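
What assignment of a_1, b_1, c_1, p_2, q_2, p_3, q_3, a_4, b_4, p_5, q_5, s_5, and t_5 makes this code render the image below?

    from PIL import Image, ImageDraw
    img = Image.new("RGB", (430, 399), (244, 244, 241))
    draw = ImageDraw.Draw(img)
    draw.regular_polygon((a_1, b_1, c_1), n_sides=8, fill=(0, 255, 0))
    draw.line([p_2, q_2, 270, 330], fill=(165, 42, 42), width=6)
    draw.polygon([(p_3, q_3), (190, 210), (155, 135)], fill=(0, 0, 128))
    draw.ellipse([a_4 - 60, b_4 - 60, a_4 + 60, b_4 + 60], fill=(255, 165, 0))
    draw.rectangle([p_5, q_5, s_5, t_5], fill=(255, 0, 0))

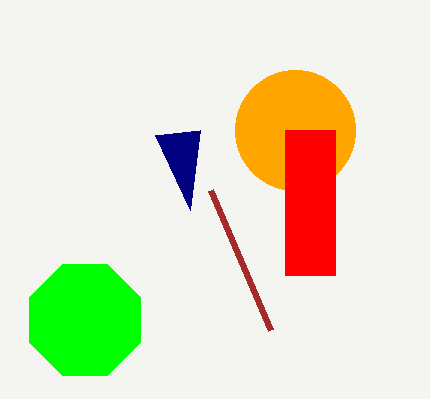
a_1 = 85, b_1 = 320, c_1 = 60, p_2 = 210, q_2 = 190, p_3 = 200, q_3 = 130, a_4 = 295, b_4 = 130, p_5 = 285, q_5 = 130, s_5 = 335, t_5 = 275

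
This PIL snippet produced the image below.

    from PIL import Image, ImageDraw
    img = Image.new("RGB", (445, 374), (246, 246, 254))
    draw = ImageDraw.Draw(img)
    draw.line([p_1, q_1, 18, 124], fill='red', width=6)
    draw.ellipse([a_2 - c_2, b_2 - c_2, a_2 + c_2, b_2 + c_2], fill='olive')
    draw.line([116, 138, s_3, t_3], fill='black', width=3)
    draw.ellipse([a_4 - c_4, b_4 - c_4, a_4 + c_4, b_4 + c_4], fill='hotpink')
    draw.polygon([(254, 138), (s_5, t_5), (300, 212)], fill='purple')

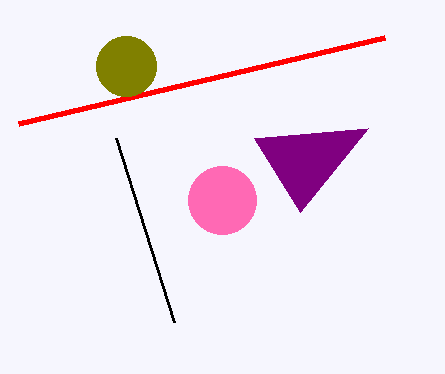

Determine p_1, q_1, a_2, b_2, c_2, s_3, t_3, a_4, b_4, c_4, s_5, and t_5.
p_1 = 384, q_1 = 38, a_2 = 126, b_2 = 66, c_2 = 30, s_3 = 174, t_3 = 322, a_4 = 222, b_4 = 200, c_4 = 34, s_5 = 368, t_5 = 128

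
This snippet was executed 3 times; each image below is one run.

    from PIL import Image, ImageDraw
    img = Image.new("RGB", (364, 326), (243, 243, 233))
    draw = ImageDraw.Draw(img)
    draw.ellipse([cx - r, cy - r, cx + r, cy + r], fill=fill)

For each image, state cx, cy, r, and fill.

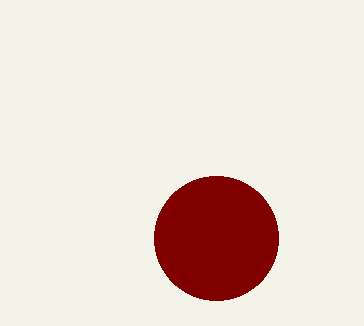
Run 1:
cx = 216, cy = 238, r = 62, fill = 'maroon'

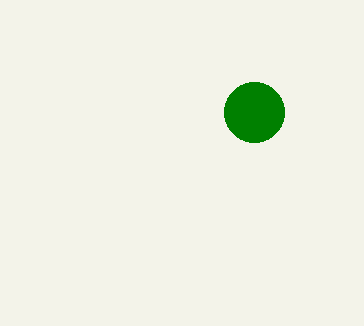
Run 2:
cx = 254; cy = 112; r = 30; fill = 'green'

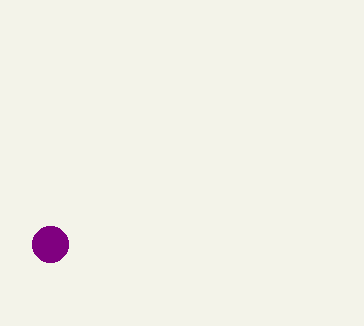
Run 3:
cx = 50; cy = 244; r = 18; fill = 'purple'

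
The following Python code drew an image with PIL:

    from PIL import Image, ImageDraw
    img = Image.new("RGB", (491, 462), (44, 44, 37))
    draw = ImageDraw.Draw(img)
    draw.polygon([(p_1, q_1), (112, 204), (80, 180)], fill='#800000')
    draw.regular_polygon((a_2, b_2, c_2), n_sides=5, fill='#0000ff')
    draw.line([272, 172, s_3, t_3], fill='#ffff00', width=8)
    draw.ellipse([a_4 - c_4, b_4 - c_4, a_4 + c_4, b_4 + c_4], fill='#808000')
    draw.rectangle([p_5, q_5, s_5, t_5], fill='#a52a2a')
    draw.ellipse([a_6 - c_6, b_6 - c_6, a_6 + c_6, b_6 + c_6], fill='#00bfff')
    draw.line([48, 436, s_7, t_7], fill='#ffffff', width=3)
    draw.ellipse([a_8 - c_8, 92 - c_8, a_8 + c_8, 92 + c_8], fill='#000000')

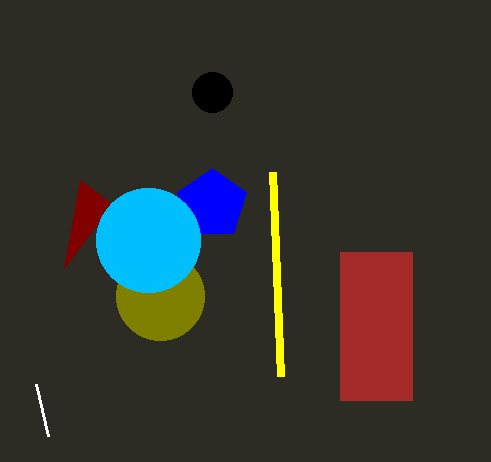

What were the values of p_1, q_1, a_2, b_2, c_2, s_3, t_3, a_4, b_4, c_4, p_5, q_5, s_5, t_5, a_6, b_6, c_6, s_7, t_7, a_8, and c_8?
p_1 = 64; q_1 = 268; a_2 = 212; b_2 = 204; c_2 = 36; s_3 = 280; t_3 = 376; a_4 = 160; b_4 = 296; c_4 = 44; p_5 = 340; q_5 = 252; s_5 = 412; t_5 = 400; a_6 = 148; b_6 = 240; c_6 = 52; s_7 = 36; t_7 = 384; a_8 = 212; c_8 = 20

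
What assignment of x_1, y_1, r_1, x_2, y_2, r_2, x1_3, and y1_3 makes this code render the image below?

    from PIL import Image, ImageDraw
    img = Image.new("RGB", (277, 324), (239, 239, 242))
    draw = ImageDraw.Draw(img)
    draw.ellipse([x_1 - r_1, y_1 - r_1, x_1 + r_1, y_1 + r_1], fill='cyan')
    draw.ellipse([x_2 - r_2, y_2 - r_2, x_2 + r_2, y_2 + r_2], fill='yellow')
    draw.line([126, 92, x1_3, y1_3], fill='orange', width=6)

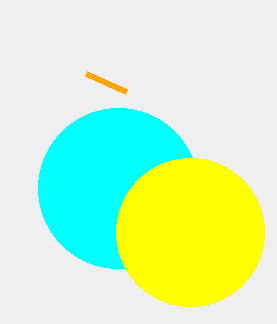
x_1 = 118
y_1 = 188
r_1 = 80
x_2 = 190
y_2 = 232
r_2 = 74
x1_3 = 86
y1_3 = 74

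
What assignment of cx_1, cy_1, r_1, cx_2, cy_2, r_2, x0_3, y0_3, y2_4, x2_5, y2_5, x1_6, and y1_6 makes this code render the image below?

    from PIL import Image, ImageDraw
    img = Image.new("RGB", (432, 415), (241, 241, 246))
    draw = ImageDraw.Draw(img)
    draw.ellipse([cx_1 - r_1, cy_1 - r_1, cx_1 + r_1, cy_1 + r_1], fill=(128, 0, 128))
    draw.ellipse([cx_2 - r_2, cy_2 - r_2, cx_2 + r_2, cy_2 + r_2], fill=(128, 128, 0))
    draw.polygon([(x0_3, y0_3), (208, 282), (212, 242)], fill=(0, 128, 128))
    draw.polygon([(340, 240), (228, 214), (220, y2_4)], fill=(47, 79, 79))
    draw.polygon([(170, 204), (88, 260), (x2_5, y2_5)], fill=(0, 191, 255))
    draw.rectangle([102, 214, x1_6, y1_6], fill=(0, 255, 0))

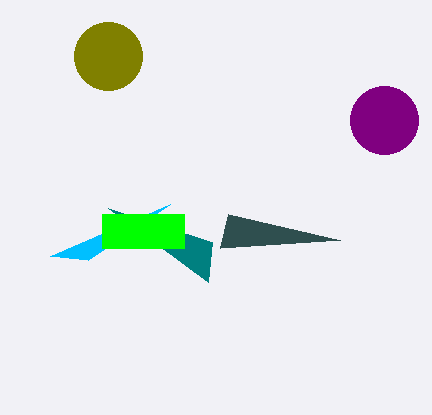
cx_1 = 384
cy_1 = 120
r_1 = 34
cx_2 = 108
cy_2 = 56
r_2 = 34
x0_3 = 108
y0_3 = 208
y2_4 = 248
x2_5 = 50
y2_5 = 256
x1_6 = 184
y1_6 = 248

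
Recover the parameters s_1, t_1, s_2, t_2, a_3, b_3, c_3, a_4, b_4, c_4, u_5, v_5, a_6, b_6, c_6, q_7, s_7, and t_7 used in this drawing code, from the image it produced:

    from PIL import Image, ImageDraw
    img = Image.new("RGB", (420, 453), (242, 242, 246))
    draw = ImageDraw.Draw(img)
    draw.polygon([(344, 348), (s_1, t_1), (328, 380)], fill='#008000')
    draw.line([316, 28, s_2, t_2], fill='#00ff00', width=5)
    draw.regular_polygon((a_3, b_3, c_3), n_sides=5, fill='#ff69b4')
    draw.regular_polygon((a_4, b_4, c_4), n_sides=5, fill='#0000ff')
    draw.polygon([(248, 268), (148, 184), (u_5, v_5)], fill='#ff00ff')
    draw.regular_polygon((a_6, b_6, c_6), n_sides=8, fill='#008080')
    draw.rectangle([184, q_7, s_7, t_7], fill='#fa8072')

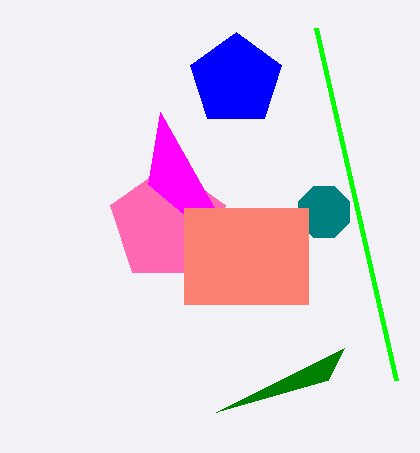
s_1 = 216
t_1 = 412
s_2 = 396
t_2 = 380
a_3 = 168
b_3 = 224
c_3 = 60
a_4 = 236
b_4 = 80
c_4 = 48
u_5 = 160
v_5 = 112
a_6 = 324
b_6 = 212
c_6 = 28
q_7 = 208
s_7 = 308
t_7 = 304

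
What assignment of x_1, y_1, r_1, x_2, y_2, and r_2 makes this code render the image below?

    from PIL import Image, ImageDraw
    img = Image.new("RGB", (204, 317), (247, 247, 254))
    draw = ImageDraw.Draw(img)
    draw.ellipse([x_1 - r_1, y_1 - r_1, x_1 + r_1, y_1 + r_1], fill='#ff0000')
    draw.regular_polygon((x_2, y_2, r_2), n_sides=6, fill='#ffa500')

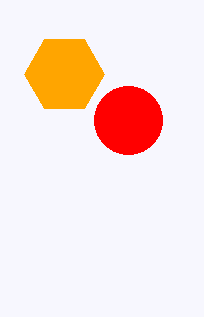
x_1 = 128, y_1 = 120, r_1 = 34, x_2 = 64, y_2 = 74, r_2 = 40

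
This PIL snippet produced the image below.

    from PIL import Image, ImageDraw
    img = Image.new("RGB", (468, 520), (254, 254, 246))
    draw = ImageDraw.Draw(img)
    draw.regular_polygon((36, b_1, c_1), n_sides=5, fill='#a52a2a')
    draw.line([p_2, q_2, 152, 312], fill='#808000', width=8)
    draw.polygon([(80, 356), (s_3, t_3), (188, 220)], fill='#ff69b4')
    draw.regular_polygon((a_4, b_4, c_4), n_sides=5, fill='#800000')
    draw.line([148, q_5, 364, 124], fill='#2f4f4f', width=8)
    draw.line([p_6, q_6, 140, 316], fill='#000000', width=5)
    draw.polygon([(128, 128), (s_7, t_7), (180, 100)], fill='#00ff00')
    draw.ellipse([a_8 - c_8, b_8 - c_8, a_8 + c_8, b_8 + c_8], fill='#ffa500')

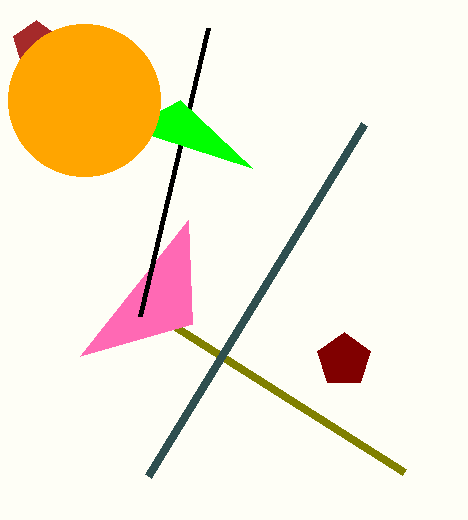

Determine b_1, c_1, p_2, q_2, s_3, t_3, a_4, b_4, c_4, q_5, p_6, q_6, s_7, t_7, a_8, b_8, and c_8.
b_1 = 44; c_1 = 24; p_2 = 404; q_2 = 472; s_3 = 192; t_3 = 324; a_4 = 344; b_4 = 360; c_4 = 28; q_5 = 476; p_6 = 208; q_6 = 28; s_7 = 252; t_7 = 168; a_8 = 84; b_8 = 100; c_8 = 76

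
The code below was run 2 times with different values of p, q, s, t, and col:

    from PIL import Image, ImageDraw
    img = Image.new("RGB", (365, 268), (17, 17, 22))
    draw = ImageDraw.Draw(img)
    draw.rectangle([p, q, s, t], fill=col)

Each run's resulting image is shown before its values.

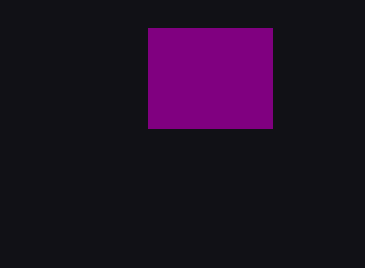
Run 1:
p = 148; q = 28; s = 272; t = 128; col = 'purple'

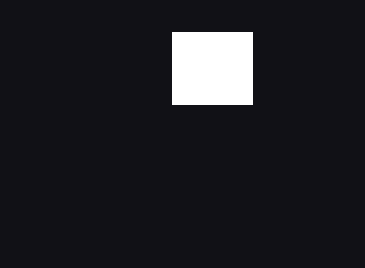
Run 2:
p = 172, q = 32, s = 252, t = 104, col = 'white'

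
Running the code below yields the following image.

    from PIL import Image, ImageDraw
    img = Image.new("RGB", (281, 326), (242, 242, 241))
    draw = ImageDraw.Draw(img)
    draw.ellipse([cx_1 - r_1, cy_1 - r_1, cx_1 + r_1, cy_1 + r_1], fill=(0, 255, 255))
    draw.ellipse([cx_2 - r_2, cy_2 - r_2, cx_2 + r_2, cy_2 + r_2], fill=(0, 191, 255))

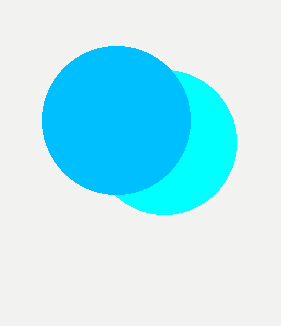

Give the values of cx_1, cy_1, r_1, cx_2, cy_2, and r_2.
cx_1 = 164, cy_1 = 142, r_1 = 72, cx_2 = 116, cy_2 = 120, r_2 = 74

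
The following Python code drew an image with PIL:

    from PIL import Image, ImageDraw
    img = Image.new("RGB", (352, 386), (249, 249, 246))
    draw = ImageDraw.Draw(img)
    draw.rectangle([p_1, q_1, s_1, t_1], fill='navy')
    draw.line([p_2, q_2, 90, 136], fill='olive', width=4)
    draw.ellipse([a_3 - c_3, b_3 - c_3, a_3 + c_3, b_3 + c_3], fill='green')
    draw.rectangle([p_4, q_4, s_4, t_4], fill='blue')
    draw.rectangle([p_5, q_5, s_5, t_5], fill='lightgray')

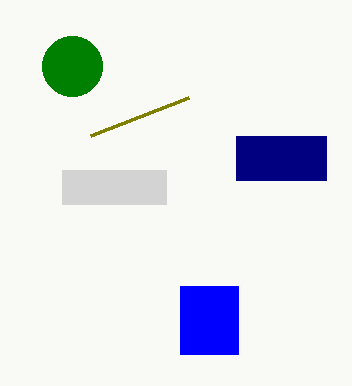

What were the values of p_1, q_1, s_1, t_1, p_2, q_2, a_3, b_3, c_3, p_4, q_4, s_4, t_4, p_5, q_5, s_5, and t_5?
p_1 = 236
q_1 = 136
s_1 = 326
t_1 = 180
p_2 = 188
q_2 = 98
a_3 = 72
b_3 = 66
c_3 = 30
p_4 = 180
q_4 = 286
s_4 = 238
t_4 = 354
p_5 = 62
q_5 = 170
s_5 = 166
t_5 = 204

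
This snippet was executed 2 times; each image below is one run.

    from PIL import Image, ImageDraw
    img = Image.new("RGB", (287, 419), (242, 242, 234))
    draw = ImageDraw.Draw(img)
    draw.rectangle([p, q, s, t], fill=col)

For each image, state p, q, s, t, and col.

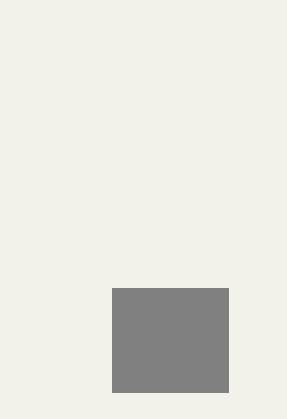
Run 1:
p = 112, q = 288, s = 228, t = 392, col = 'gray'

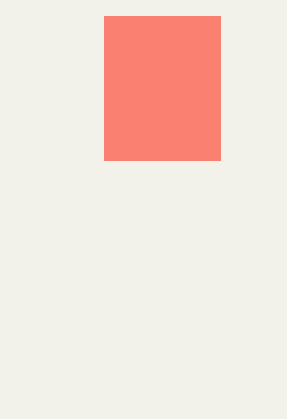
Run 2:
p = 104
q = 16
s = 220
t = 160
col = 'salmon'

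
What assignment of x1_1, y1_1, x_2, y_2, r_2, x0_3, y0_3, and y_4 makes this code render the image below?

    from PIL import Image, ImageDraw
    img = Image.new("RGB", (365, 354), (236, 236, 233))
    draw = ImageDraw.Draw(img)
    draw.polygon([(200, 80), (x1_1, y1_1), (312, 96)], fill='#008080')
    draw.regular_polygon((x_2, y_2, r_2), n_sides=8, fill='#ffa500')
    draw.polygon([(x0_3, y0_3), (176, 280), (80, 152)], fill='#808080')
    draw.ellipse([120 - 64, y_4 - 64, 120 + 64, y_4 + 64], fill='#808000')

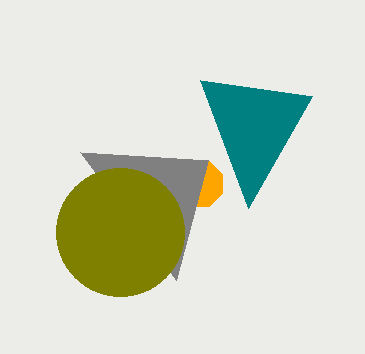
x1_1 = 248, y1_1 = 208, x_2 = 200, y_2 = 184, r_2 = 24, x0_3 = 208, y0_3 = 160, y_4 = 232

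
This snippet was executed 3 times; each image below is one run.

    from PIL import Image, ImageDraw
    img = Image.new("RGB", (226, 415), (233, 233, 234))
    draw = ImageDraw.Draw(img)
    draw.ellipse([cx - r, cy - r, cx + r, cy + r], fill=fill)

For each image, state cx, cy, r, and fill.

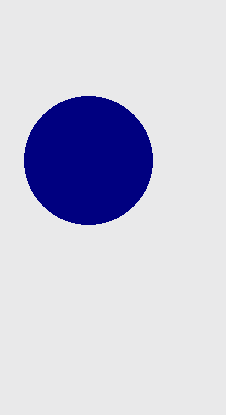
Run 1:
cx = 88
cy = 160
r = 64
fill = 'navy'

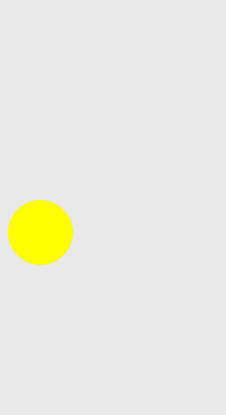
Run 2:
cx = 40; cy = 232; r = 32; fill = 'yellow'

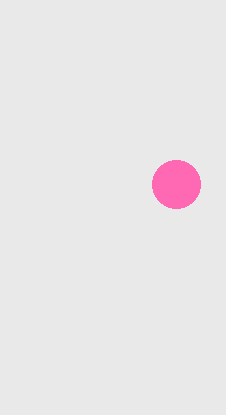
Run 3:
cx = 176
cy = 184
r = 24
fill = 'hotpink'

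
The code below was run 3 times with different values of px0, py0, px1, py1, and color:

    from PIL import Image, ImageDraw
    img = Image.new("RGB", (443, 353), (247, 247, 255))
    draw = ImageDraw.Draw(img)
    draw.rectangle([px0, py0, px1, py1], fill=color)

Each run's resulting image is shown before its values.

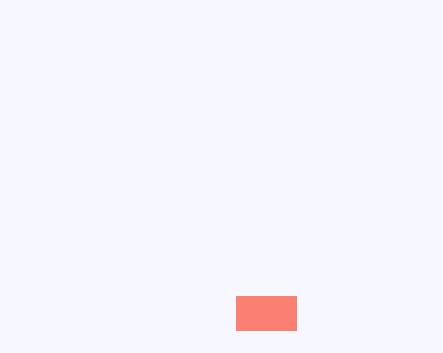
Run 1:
px0 = 236; py0 = 296; px1 = 296; py1 = 330; color = 'salmon'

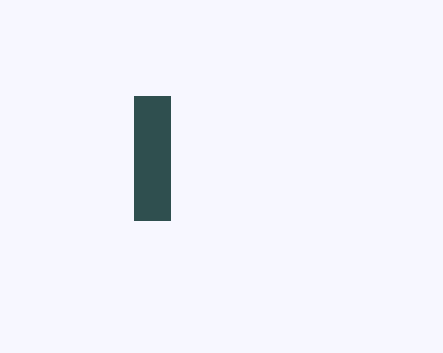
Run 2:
px0 = 134; py0 = 96; px1 = 170; py1 = 220; color = 'darkslategray'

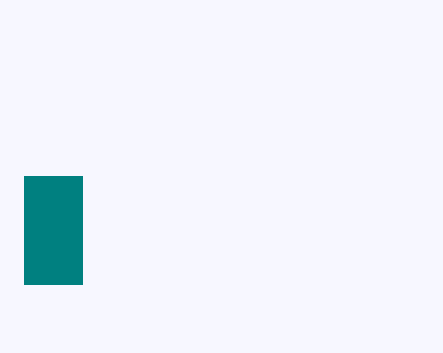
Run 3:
px0 = 24; py0 = 176; px1 = 82; py1 = 284; color = 'teal'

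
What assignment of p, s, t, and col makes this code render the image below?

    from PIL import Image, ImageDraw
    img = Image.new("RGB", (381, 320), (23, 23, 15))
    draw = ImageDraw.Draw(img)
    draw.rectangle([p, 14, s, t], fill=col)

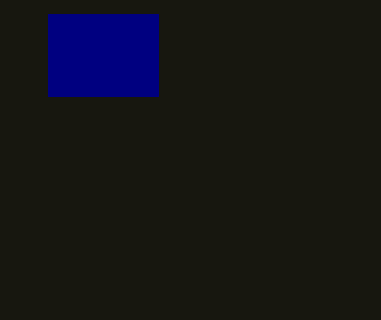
p = 48; s = 158; t = 96; col = 'navy'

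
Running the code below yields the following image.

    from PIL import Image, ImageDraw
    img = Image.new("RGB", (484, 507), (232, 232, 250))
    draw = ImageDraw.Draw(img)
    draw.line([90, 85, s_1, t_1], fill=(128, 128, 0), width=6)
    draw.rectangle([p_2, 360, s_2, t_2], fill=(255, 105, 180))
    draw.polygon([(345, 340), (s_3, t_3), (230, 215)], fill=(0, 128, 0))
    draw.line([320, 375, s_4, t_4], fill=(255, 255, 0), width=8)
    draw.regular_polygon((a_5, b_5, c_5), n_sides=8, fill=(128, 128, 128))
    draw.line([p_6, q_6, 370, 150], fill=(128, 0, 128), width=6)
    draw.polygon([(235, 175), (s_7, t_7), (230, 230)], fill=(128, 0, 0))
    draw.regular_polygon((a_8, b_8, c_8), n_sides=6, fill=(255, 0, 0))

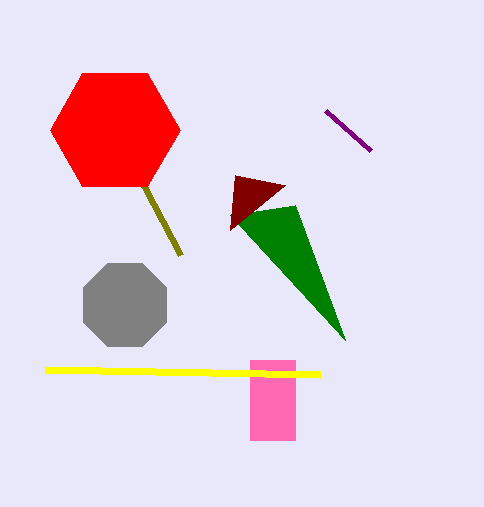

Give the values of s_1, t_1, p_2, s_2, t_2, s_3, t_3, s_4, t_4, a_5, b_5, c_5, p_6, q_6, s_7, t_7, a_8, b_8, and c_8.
s_1 = 180; t_1 = 255; p_2 = 250; s_2 = 295; t_2 = 440; s_3 = 295; t_3 = 205; s_4 = 45; t_4 = 370; a_5 = 125; b_5 = 305; c_5 = 45; p_6 = 325; q_6 = 110; s_7 = 285; t_7 = 185; a_8 = 115; b_8 = 130; c_8 = 65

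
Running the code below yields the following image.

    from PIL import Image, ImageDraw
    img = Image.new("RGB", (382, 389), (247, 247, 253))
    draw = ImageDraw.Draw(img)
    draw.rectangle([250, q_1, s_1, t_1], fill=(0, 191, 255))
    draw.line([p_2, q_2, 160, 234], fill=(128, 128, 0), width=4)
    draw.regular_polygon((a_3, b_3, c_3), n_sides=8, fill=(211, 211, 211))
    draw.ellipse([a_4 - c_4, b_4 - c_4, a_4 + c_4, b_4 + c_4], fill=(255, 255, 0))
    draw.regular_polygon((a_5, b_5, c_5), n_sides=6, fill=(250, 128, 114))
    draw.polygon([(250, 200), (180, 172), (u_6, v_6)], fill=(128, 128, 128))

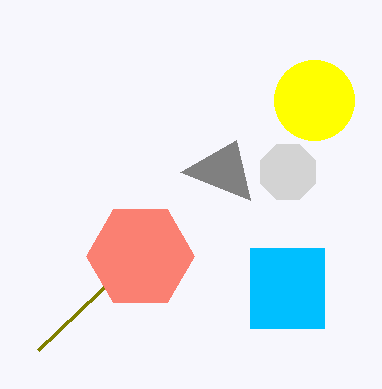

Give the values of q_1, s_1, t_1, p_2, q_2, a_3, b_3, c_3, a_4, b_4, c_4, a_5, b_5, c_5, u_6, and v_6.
q_1 = 248
s_1 = 324
t_1 = 328
p_2 = 38
q_2 = 350
a_3 = 288
b_3 = 172
c_3 = 30
a_4 = 314
b_4 = 100
c_4 = 40
a_5 = 140
b_5 = 256
c_5 = 54
u_6 = 236
v_6 = 140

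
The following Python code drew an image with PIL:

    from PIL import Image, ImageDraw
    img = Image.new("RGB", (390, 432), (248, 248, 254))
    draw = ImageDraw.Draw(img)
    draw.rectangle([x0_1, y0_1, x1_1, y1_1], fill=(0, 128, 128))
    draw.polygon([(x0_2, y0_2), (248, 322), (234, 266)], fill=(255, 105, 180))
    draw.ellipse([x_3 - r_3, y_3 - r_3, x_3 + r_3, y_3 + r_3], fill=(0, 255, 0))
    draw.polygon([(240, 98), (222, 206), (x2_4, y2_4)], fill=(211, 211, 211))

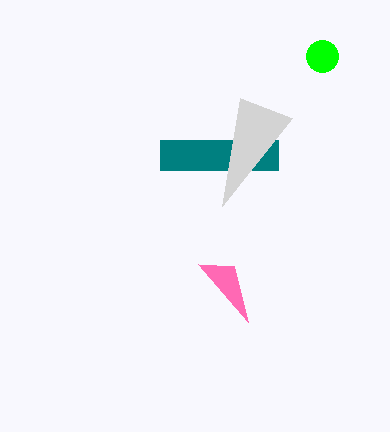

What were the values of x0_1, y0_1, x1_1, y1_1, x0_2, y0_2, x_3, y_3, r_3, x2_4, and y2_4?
x0_1 = 160; y0_1 = 140; x1_1 = 278; y1_1 = 170; x0_2 = 198; y0_2 = 264; x_3 = 322; y_3 = 56; r_3 = 16; x2_4 = 292; y2_4 = 118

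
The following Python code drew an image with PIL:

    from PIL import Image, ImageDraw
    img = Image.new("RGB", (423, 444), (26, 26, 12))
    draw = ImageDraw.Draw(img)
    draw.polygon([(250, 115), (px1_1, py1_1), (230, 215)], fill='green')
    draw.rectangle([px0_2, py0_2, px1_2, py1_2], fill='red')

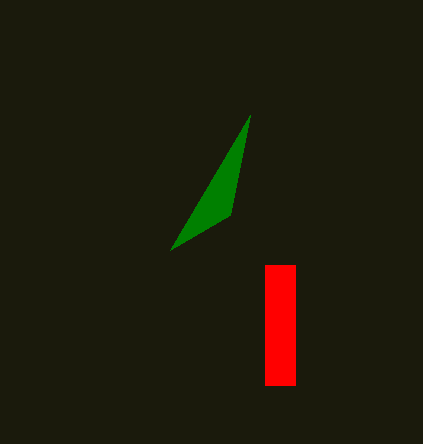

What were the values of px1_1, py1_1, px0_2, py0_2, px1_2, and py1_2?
px1_1 = 170; py1_1 = 250; px0_2 = 265; py0_2 = 265; px1_2 = 295; py1_2 = 385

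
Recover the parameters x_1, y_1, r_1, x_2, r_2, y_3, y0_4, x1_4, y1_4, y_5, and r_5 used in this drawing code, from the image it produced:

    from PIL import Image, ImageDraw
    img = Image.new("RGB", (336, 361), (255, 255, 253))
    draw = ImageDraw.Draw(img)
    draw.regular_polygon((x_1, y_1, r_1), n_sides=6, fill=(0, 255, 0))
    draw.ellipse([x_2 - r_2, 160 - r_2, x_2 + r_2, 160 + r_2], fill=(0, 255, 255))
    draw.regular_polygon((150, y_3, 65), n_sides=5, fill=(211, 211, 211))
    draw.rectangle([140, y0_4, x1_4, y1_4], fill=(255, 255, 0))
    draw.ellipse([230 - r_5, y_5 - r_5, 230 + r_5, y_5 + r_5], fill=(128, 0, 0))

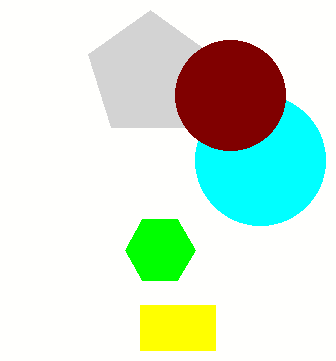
x_1 = 160, y_1 = 250, r_1 = 35, x_2 = 260, r_2 = 65, y_3 = 75, y0_4 = 305, x1_4 = 215, y1_4 = 350, y_5 = 95, r_5 = 55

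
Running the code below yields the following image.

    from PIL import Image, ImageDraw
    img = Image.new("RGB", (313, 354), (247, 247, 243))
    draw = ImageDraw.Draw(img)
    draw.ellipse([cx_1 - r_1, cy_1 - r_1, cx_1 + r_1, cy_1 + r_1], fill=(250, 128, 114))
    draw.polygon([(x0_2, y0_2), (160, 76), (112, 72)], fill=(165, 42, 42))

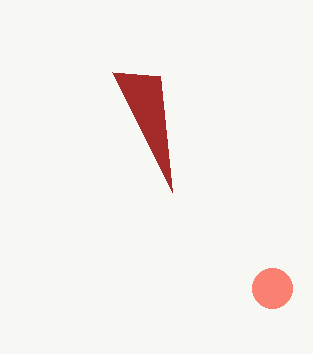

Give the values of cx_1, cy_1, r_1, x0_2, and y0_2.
cx_1 = 272; cy_1 = 288; r_1 = 20; x0_2 = 172; y0_2 = 192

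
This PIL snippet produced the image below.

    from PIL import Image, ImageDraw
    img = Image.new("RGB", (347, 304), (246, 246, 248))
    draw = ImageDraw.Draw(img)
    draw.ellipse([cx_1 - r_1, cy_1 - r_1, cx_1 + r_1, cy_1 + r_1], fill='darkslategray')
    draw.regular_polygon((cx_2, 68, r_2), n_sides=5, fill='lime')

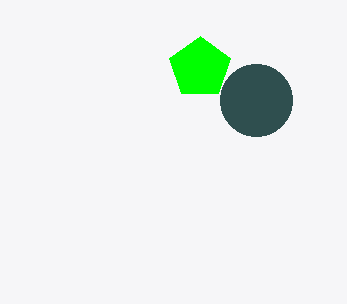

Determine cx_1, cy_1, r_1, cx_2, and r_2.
cx_1 = 256
cy_1 = 100
r_1 = 36
cx_2 = 200
r_2 = 32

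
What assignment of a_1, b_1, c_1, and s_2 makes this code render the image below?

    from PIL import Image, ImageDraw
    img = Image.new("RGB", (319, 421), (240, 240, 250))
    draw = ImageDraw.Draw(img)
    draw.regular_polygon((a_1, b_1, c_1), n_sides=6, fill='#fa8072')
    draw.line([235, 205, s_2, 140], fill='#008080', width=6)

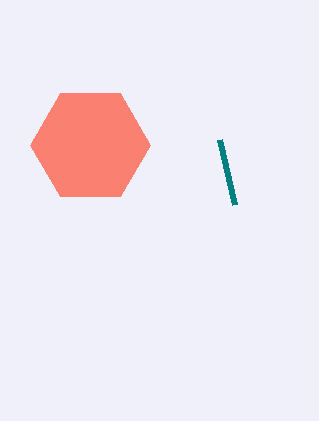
a_1 = 90; b_1 = 145; c_1 = 60; s_2 = 220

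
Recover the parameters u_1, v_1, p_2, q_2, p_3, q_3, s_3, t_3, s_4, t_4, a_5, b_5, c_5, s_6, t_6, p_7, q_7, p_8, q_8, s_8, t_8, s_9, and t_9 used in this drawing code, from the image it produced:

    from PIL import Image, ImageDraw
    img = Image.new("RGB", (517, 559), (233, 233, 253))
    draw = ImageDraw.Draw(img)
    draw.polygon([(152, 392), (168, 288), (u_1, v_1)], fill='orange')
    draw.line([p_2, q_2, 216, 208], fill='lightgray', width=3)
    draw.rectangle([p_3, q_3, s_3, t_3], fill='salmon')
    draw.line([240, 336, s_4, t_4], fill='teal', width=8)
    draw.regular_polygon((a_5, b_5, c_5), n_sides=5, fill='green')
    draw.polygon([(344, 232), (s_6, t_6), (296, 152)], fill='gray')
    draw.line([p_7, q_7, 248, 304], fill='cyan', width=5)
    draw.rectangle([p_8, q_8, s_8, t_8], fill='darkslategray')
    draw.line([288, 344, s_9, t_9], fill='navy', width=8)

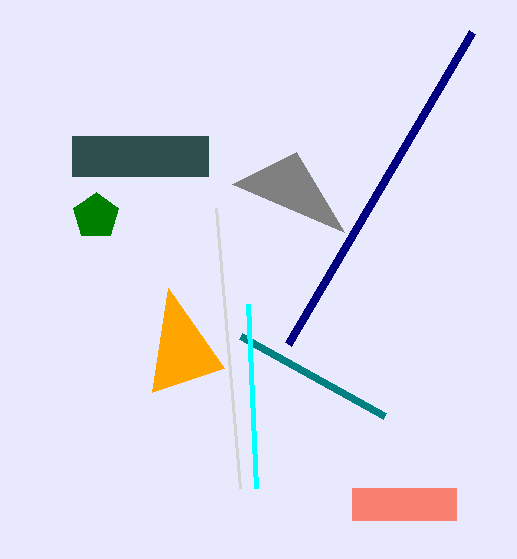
u_1 = 224, v_1 = 368, p_2 = 240, q_2 = 488, p_3 = 352, q_3 = 488, s_3 = 456, t_3 = 520, s_4 = 384, t_4 = 416, a_5 = 96, b_5 = 216, c_5 = 24, s_6 = 232, t_6 = 184, p_7 = 256, q_7 = 488, p_8 = 72, q_8 = 136, s_8 = 208, t_8 = 176, s_9 = 472, t_9 = 32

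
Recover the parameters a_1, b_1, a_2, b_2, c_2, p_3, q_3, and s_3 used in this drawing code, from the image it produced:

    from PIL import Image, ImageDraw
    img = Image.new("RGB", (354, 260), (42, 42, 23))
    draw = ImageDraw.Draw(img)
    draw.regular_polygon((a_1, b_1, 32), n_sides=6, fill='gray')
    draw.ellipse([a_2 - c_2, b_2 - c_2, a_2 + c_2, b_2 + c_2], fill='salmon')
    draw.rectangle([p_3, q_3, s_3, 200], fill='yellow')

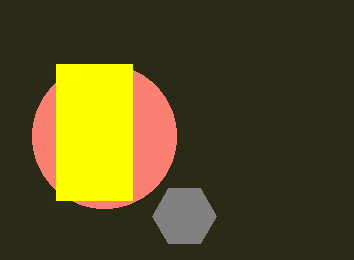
a_1 = 184, b_1 = 216, a_2 = 104, b_2 = 136, c_2 = 72, p_3 = 56, q_3 = 64, s_3 = 132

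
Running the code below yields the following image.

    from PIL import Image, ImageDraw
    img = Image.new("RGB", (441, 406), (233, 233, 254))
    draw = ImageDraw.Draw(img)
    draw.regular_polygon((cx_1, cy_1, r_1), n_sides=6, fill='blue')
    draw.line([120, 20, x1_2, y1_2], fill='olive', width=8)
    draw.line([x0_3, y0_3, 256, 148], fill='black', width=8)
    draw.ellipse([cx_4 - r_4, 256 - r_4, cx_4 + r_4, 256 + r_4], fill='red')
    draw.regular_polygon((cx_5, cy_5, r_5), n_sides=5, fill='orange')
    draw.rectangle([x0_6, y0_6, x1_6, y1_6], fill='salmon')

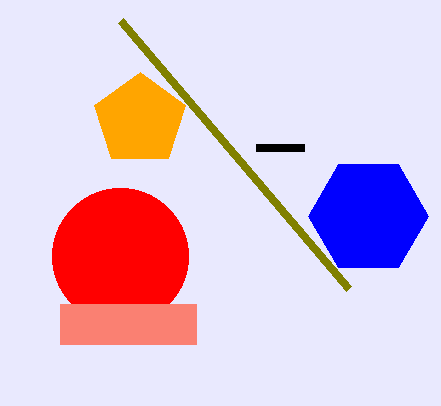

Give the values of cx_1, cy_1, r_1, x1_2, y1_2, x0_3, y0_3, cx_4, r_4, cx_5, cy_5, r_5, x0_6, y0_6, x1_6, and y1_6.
cx_1 = 368, cy_1 = 216, r_1 = 60, x1_2 = 348, y1_2 = 288, x0_3 = 304, y0_3 = 148, cx_4 = 120, r_4 = 68, cx_5 = 140, cy_5 = 120, r_5 = 48, x0_6 = 60, y0_6 = 304, x1_6 = 196, y1_6 = 344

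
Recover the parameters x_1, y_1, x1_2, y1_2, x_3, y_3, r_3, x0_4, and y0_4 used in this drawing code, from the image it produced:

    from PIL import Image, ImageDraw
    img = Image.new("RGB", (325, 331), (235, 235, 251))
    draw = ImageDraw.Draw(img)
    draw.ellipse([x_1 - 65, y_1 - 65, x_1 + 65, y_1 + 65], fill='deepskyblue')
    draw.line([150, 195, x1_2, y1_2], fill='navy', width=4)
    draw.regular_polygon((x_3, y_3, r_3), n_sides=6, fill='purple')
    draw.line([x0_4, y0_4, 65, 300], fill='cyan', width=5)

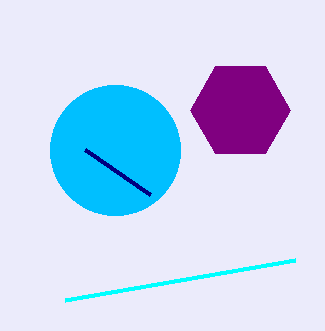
x_1 = 115; y_1 = 150; x1_2 = 85; y1_2 = 150; x_3 = 240; y_3 = 110; r_3 = 50; x0_4 = 295; y0_4 = 260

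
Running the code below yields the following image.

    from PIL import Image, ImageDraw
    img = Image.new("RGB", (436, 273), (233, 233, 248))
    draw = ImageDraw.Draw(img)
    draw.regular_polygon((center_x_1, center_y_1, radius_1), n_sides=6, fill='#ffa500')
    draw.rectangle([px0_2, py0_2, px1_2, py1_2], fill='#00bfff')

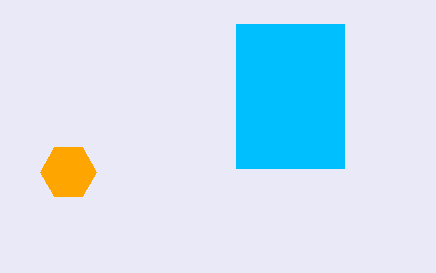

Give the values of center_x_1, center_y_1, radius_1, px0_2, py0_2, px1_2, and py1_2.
center_x_1 = 68
center_y_1 = 172
radius_1 = 28
px0_2 = 236
py0_2 = 24
px1_2 = 344
py1_2 = 168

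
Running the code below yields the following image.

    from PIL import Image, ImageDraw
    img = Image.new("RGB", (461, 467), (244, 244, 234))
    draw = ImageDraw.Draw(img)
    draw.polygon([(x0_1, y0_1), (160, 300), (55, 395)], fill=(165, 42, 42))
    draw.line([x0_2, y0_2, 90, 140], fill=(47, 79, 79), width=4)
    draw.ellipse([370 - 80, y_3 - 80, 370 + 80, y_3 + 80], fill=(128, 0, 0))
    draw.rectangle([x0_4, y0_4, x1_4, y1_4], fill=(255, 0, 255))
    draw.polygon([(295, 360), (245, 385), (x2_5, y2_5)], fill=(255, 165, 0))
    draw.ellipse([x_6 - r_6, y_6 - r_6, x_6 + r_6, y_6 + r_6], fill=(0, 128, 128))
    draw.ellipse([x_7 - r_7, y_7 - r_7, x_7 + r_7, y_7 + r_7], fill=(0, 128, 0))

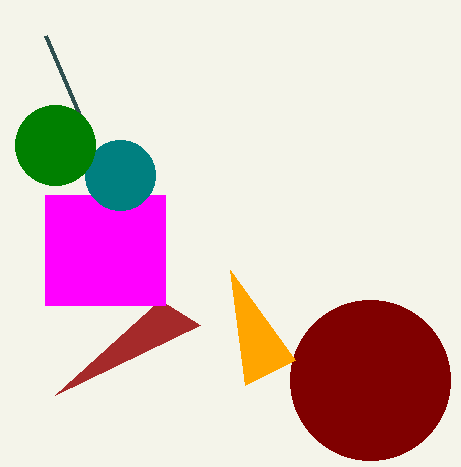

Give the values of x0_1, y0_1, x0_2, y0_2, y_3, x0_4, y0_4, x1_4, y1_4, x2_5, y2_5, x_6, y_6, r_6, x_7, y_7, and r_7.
x0_1 = 200
y0_1 = 325
x0_2 = 45
y0_2 = 35
y_3 = 380
x0_4 = 45
y0_4 = 195
x1_4 = 165
y1_4 = 305
x2_5 = 230
y2_5 = 270
x_6 = 120
y_6 = 175
r_6 = 35
x_7 = 55
y_7 = 145
r_7 = 40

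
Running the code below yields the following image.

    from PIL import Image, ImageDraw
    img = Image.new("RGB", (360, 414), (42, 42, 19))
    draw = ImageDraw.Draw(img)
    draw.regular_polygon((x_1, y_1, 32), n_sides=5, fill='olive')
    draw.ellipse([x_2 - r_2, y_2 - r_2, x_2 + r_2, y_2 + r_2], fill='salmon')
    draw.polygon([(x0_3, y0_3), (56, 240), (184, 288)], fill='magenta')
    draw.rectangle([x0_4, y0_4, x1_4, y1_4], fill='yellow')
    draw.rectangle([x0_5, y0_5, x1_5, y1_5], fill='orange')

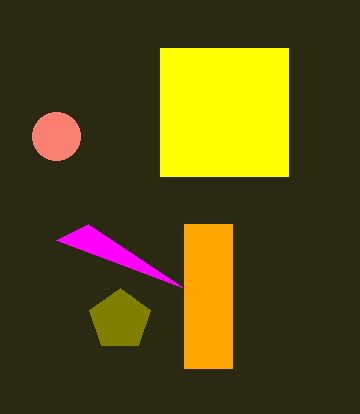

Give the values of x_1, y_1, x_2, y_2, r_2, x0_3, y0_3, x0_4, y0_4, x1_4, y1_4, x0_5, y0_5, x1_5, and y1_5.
x_1 = 120
y_1 = 320
x_2 = 56
y_2 = 136
r_2 = 24
x0_3 = 88
y0_3 = 224
x0_4 = 160
y0_4 = 48
x1_4 = 288
y1_4 = 176
x0_5 = 184
y0_5 = 224
x1_5 = 232
y1_5 = 368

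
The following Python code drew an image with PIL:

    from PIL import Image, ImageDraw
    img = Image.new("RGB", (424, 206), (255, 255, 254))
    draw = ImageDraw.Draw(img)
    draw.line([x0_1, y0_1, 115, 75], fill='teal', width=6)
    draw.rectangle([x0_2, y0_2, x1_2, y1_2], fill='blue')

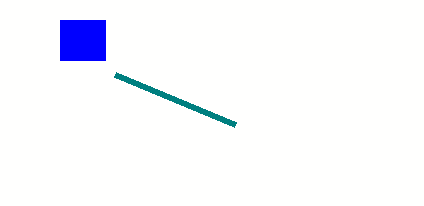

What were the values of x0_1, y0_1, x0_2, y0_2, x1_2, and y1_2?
x0_1 = 235, y0_1 = 125, x0_2 = 60, y0_2 = 20, x1_2 = 105, y1_2 = 60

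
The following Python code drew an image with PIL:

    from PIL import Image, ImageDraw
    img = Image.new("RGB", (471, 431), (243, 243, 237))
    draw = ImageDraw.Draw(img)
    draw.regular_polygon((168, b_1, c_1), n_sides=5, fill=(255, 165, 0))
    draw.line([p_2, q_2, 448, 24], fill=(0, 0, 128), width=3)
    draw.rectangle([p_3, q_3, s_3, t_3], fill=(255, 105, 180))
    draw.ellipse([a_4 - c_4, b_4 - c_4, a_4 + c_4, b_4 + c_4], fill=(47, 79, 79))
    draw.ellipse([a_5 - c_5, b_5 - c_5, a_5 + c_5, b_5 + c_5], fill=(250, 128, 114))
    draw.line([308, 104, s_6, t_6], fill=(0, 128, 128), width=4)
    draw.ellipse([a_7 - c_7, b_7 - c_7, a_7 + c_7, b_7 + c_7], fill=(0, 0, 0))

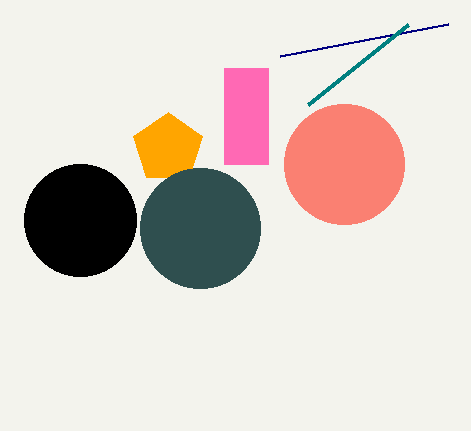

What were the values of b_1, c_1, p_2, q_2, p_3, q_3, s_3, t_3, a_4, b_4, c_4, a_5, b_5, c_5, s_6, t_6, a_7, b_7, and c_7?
b_1 = 148, c_1 = 36, p_2 = 280, q_2 = 56, p_3 = 224, q_3 = 68, s_3 = 268, t_3 = 164, a_4 = 200, b_4 = 228, c_4 = 60, a_5 = 344, b_5 = 164, c_5 = 60, s_6 = 408, t_6 = 24, a_7 = 80, b_7 = 220, c_7 = 56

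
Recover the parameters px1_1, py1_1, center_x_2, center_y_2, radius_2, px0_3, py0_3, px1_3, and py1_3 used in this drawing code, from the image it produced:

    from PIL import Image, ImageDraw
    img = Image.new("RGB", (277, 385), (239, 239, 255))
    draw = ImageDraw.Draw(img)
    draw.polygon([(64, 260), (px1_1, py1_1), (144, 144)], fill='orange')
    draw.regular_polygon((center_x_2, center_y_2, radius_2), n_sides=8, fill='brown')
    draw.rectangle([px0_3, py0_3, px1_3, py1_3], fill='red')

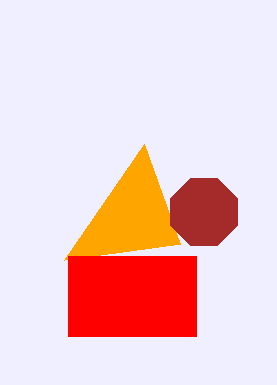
px1_1 = 180
py1_1 = 244
center_x_2 = 204
center_y_2 = 212
radius_2 = 36
px0_3 = 68
py0_3 = 256
px1_3 = 196
py1_3 = 336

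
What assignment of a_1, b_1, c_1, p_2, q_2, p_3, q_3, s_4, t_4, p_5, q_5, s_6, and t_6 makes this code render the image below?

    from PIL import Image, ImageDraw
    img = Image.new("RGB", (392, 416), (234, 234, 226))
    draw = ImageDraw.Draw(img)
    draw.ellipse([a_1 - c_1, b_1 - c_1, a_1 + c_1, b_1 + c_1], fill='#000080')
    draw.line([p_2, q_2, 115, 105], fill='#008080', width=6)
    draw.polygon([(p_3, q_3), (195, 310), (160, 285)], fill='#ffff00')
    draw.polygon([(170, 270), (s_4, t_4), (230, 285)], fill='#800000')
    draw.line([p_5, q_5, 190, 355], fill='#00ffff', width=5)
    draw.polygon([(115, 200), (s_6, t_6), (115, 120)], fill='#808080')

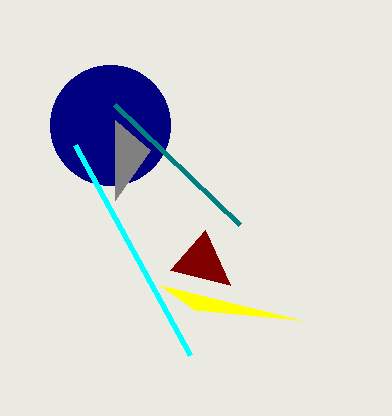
a_1 = 110, b_1 = 125, c_1 = 60, p_2 = 240, q_2 = 225, p_3 = 300, q_3 = 320, s_4 = 205, t_4 = 230, p_5 = 75, q_5 = 145, s_6 = 150, t_6 = 150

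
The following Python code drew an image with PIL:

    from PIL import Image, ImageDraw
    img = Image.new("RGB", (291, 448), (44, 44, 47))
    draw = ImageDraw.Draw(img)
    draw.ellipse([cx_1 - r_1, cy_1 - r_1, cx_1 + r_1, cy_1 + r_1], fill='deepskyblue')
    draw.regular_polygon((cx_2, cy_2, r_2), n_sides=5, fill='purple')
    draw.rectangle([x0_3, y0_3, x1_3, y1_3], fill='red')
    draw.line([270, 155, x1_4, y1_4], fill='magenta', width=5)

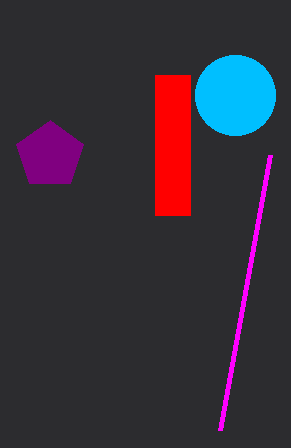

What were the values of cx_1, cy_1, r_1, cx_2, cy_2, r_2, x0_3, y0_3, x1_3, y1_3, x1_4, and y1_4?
cx_1 = 235; cy_1 = 95; r_1 = 40; cx_2 = 50; cy_2 = 155; r_2 = 35; x0_3 = 155; y0_3 = 75; x1_3 = 190; y1_3 = 215; x1_4 = 220; y1_4 = 430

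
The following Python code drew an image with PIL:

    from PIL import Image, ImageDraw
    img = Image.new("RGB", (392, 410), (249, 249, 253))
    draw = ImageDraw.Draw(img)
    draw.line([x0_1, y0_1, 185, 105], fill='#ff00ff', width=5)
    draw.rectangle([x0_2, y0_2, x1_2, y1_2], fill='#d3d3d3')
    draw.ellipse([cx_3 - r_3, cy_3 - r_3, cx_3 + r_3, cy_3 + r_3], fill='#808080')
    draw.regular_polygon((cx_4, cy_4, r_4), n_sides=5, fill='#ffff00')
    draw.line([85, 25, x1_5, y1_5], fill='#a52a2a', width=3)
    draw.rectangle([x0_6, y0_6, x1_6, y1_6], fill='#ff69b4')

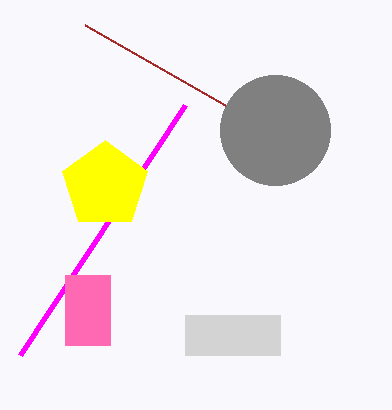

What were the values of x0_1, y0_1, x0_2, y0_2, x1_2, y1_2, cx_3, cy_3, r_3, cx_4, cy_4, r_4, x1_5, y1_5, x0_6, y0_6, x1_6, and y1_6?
x0_1 = 20
y0_1 = 355
x0_2 = 185
y0_2 = 315
x1_2 = 280
y1_2 = 355
cx_3 = 275
cy_3 = 130
r_3 = 55
cx_4 = 105
cy_4 = 185
r_4 = 45
x1_5 = 225
y1_5 = 105
x0_6 = 65
y0_6 = 275
x1_6 = 110
y1_6 = 345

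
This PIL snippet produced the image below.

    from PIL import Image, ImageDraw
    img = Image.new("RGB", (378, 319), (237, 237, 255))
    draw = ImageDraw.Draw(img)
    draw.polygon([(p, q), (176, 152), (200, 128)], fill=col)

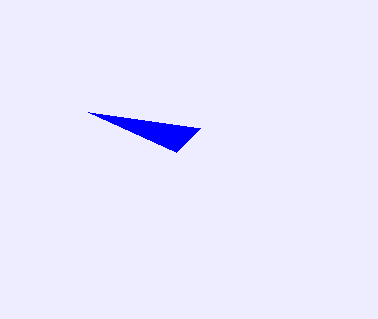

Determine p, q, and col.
p = 88
q = 112
col = 'blue'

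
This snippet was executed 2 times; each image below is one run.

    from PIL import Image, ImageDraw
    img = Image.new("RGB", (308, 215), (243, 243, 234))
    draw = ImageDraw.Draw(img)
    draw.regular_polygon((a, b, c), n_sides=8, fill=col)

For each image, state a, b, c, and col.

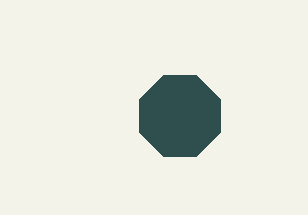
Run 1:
a = 180, b = 116, c = 44, col = 'darkslategray'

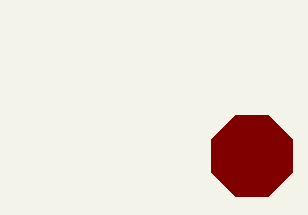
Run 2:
a = 252, b = 156, c = 44, col = 'maroon'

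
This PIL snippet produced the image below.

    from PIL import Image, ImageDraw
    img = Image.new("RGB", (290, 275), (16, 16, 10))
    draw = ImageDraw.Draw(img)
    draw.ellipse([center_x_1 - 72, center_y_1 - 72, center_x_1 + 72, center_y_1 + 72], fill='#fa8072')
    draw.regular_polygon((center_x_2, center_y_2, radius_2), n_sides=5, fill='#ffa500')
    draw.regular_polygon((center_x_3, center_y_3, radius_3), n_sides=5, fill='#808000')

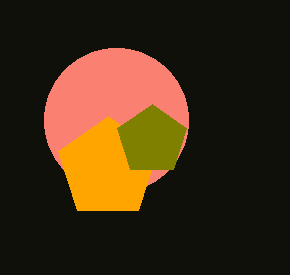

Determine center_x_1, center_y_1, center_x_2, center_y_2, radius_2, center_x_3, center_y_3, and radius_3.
center_x_1 = 116; center_y_1 = 120; center_x_2 = 108; center_y_2 = 168; radius_2 = 52; center_x_3 = 152; center_y_3 = 140; radius_3 = 36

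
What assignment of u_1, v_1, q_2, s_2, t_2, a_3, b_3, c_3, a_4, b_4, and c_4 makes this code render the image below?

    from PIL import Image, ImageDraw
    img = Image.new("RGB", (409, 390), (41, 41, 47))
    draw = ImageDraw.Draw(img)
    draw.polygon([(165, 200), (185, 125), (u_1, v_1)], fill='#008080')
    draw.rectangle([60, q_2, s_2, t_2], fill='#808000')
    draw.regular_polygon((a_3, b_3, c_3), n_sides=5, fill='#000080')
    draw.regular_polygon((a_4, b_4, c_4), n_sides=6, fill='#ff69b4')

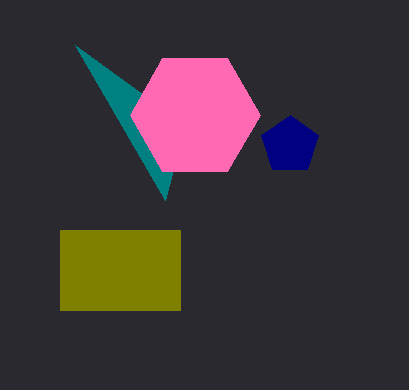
u_1 = 75
v_1 = 45
q_2 = 230
s_2 = 180
t_2 = 310
a_3 = 290
b_3 = 145
c_3 = 30
a_4 = 195
b_4 = 115
c_4 = 65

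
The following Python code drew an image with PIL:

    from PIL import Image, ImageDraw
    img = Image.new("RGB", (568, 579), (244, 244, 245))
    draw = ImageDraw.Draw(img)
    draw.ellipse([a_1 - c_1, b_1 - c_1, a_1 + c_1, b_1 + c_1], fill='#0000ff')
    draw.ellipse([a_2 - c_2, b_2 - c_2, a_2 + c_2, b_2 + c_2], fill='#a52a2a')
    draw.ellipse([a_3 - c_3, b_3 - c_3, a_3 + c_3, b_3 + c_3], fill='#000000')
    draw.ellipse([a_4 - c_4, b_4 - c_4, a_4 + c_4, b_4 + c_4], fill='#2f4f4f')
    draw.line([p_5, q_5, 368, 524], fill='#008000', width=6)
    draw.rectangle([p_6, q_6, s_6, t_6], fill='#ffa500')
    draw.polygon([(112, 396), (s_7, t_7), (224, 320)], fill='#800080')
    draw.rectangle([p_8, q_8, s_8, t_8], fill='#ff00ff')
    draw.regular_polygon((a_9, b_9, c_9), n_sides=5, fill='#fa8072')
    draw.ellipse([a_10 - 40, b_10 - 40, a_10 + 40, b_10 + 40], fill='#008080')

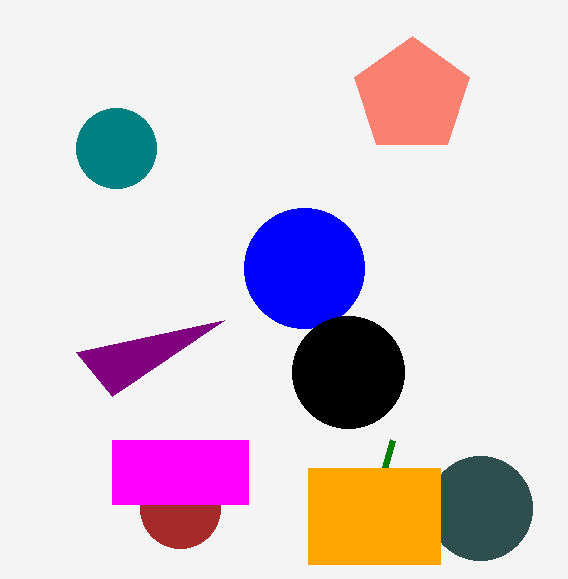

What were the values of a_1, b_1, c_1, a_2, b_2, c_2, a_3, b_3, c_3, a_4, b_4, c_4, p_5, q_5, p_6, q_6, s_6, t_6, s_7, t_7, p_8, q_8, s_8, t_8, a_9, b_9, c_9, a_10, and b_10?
a_1 = 304; b_1 = 268; c_1 = 60; a_2 = 180; b_2 = 508; c_2 = 40; a_3 = 348; b_3 = 372; c_3 = 56; a_4 = 480; b_4 = 508; c_4 = 52; p_5 = 392; q_5 = 440; p_6 = 308; q_6 = 468; s_6 = 440; t_6 = 564; s_7 = 76; t_7 = 352; p_8 = 112; q_8 = 440; s_8 = 248; t_8 = 504; a_9 = 412; b_9 = 96; c_9 = 60; a_10 = 116; b_10 = 148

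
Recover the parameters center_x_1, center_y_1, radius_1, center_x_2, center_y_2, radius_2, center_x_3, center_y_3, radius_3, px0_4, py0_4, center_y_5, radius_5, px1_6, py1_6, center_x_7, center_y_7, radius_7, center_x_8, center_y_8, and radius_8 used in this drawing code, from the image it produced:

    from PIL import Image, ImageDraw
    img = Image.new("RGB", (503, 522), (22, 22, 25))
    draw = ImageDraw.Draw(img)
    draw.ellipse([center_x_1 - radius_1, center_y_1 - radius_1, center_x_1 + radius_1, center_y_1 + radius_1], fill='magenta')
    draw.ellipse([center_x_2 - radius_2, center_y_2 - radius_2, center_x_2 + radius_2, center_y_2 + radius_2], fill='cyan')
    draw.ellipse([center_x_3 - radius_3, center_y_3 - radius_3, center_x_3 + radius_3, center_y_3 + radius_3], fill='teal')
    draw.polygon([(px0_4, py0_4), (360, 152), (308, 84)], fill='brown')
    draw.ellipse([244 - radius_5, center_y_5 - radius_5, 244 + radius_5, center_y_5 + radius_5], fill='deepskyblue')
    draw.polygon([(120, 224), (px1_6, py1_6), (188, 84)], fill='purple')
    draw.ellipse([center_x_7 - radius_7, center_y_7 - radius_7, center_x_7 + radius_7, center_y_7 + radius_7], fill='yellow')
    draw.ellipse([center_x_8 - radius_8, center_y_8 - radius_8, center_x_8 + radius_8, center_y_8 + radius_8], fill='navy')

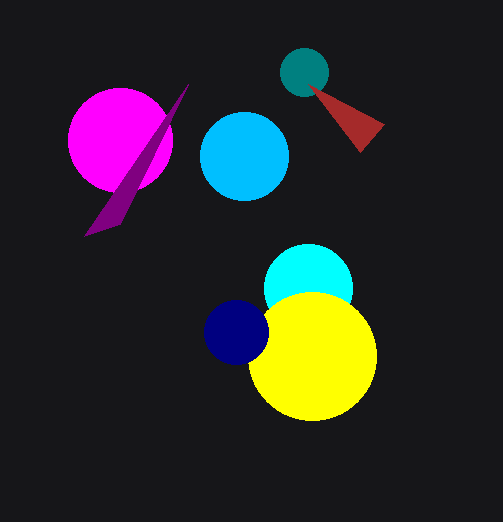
center_x_1 = 120, center_y_1 = 140, radius_1 = 52, center_x_2 = 308, center_y_2 = 288, radius_2 = 44, center_x_3 = 304, center_y_3 = 72, radius_3 = 24, px0_4 = 384, py0_4 = 124, center_y_5 = 156, radius_5 = 44, px1_6 = 84, py1_6 = 236, center_x_7 = 312, center_y_7 = 356, radius_7 = 64, center_x_8 = 236, center_y_8 = 332, radius_8 = 32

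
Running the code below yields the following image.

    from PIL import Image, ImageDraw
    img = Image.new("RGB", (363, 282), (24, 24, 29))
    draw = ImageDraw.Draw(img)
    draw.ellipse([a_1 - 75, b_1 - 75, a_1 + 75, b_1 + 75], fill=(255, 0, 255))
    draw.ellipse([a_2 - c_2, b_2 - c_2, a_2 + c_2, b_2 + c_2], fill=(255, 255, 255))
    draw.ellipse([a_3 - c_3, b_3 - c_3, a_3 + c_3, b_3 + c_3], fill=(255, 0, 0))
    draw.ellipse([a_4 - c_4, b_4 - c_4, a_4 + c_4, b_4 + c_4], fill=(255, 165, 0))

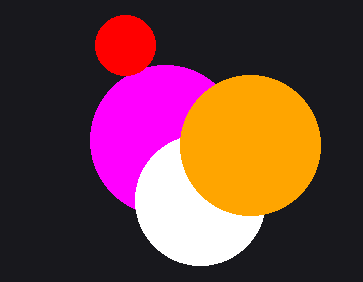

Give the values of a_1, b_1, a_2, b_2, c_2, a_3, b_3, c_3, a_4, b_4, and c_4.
a_1 = 165, b_1 = 140, a_2 = 200, b_2 = 200, c_2 = 65, a_3 = 125, b_3 = 45, c_3 = 30, a_4 = 250, b_4 = 145, c_4 = 70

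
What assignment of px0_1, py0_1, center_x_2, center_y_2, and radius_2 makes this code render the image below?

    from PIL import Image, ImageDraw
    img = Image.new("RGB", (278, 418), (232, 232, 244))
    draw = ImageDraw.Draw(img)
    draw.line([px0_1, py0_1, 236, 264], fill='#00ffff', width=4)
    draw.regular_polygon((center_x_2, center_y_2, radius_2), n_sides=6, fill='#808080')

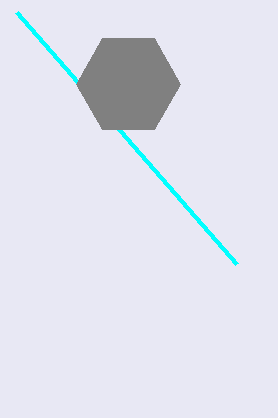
px0_1 = 16; py0_1 = 12; center_x_2 = 128; center_y_2 = 84; radius_2 = 52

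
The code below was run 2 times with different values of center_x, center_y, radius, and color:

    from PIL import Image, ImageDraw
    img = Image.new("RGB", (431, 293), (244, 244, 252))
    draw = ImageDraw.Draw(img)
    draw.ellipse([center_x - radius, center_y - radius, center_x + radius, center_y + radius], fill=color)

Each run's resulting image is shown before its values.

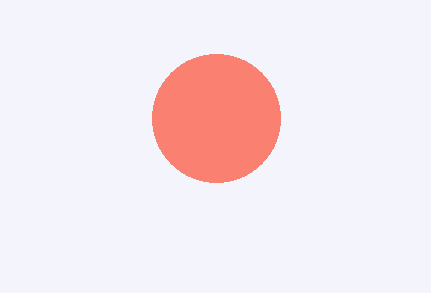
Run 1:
center_x = 216
center_y = 118
radius = 64
color = 'salmon'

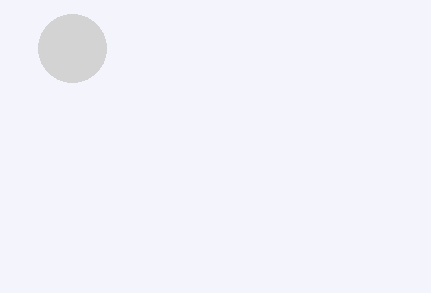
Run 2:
center_x = 72; center_y = 48; radius = 34; color = 'lightgray'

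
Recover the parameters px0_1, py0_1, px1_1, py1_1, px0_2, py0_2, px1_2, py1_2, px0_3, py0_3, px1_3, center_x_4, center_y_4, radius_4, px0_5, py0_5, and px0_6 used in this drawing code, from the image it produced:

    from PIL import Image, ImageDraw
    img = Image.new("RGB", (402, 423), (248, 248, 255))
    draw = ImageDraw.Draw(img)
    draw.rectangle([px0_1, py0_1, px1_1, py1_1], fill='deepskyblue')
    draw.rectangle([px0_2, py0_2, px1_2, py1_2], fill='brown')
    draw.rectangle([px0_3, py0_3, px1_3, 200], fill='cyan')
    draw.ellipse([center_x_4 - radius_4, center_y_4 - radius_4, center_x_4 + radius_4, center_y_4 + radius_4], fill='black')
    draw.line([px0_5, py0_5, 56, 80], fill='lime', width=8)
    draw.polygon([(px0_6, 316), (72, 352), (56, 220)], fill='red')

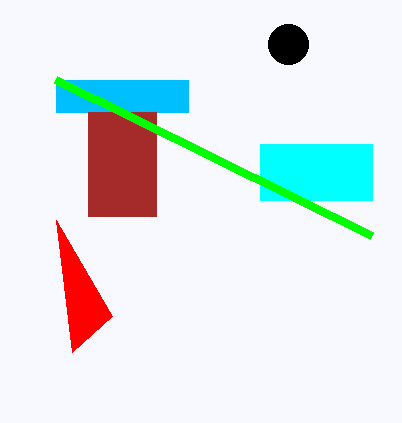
px0_1 = 56, py0_1 = 80, px1_1 = 188, py1_1 = 112, px0_2 = 88, py0_2 = 112, px1_2 = 156, py1_2 = 216, px0_3 = 260, py0_3 = 144, px1_3 = 372, center_x_4 = 288, center_y_4 = 44, radius_4 = 20, px0_5 = 372, py0_5 = 236, px0_6 = 112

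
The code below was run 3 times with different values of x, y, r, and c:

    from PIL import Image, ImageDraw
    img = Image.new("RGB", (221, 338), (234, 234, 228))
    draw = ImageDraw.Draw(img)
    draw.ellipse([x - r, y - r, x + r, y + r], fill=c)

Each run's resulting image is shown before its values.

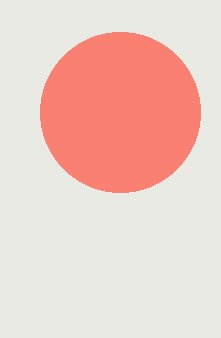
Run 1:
x = 120; y = 112; r = 80; c = 'salmon'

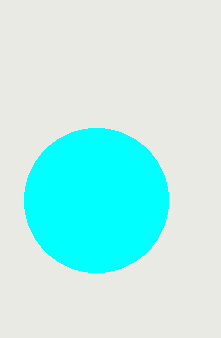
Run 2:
x = 96; y = 200; r = 72; c = 'cyan'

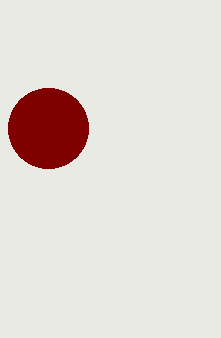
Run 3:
x = 48, y = 128, r = 40, c = 'maroon'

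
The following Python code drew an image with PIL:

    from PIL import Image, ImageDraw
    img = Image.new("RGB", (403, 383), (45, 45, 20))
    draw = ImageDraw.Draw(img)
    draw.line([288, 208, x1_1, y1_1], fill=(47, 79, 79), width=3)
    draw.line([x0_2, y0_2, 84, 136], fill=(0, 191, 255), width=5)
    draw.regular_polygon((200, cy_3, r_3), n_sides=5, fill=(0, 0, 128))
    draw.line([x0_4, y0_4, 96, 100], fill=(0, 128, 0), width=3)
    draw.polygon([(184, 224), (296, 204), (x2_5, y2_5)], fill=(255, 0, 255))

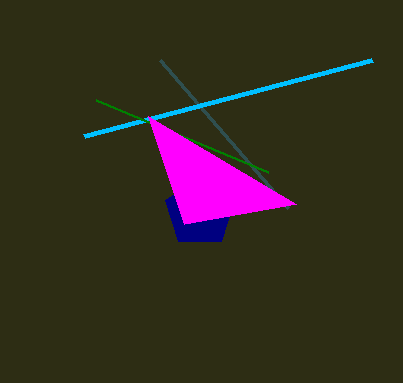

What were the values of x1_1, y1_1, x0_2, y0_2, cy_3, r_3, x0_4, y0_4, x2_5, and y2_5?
x1_1 = 160, y1_1 = 60, x0_2 = 372, y0_2 = 60, cy_3 = 212, r_3 = 36, x0_4 = 268, y0_4 = 172, x2_5 = 148, y2_5 = 116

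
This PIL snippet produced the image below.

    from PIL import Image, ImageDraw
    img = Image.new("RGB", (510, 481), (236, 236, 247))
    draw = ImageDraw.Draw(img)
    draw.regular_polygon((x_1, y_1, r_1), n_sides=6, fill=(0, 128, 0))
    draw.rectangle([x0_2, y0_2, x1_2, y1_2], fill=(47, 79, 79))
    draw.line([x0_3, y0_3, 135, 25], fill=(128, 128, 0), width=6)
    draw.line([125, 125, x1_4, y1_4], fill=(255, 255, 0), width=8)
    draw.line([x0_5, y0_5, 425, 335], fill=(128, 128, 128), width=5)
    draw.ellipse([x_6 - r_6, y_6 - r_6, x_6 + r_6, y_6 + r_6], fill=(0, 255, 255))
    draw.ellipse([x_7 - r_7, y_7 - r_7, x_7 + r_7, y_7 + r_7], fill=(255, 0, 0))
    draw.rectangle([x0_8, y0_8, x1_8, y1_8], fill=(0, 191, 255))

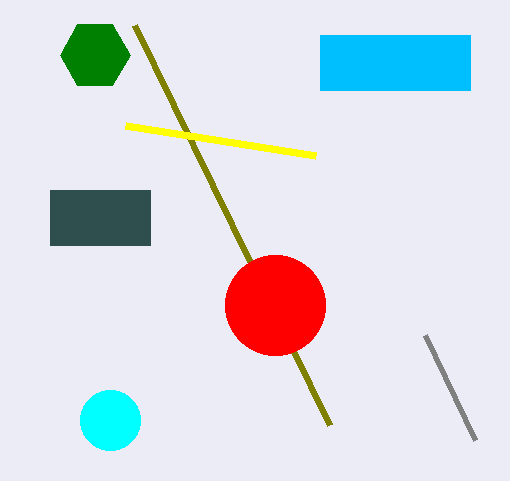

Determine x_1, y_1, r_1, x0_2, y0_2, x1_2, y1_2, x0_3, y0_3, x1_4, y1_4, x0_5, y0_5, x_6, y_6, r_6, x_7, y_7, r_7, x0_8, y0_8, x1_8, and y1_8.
x_1 = 95
y_1 = 55
r_1 = 35
x0_2 = 50
y0_2 = 190
x1_2 = 150
y1_2 = 245
x0_3 = 330
y0_3 = 425
x1_4 = 315
y1_4 = 155
x0_5 = 475
y0_5 = 440
x_6 = 110
y_6 = 420
r_6 = 30
x_7 = 275
y_7 = 305
r_7 = 50
x0_8 = 320
y0_8 = 35
x1_8 = 470
y1_8 = 90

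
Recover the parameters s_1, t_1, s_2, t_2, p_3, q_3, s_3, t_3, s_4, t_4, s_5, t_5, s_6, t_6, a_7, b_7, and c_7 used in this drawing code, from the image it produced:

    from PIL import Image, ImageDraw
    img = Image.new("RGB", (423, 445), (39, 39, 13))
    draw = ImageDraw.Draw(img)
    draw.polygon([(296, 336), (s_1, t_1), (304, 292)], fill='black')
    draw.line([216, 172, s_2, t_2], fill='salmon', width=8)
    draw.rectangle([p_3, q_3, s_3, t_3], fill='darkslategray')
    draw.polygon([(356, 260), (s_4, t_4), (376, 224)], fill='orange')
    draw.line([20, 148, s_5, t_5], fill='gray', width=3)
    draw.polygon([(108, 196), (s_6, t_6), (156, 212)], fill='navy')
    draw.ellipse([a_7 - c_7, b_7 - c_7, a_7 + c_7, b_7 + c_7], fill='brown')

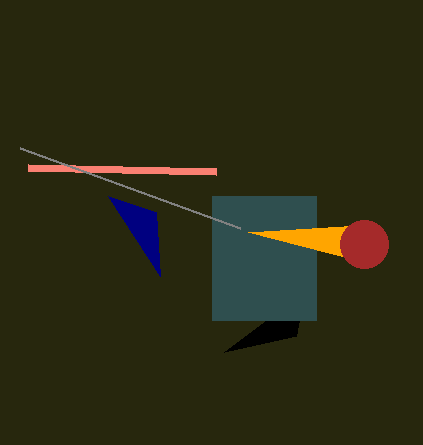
s_1 = 224; t_1 = 352; s_2 = 28; t_2 = 168; p_3 = 212; q_3 = 196; s_3 = 316; t_3 = 320; s_4 = 248; t_4 = 232; s_5 = 240; t_5 = 228; s_6 = 160; t_6 = 276; a_7 = 364; b_7 = 244; c_7 = 24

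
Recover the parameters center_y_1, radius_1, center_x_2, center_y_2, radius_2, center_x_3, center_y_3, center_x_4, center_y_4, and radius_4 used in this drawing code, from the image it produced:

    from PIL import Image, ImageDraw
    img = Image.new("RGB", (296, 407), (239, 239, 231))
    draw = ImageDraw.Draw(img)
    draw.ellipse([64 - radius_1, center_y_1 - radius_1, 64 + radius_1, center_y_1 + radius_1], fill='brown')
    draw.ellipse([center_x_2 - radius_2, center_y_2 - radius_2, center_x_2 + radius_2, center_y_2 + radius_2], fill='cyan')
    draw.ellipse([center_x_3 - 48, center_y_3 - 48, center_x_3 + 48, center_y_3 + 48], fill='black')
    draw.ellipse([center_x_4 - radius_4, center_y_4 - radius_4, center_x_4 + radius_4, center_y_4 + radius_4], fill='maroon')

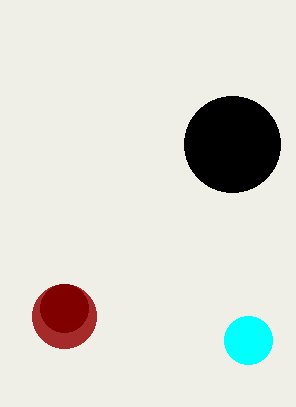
center_y_1 = 316
radius_1 = 32
center_x_2 = 248
center_y_2 = 340
radius_2 = 24
center_x_3 = 232
center_y_3 = 144
center_x_4 = 64
center_y_4 = 308
radius_4 = 24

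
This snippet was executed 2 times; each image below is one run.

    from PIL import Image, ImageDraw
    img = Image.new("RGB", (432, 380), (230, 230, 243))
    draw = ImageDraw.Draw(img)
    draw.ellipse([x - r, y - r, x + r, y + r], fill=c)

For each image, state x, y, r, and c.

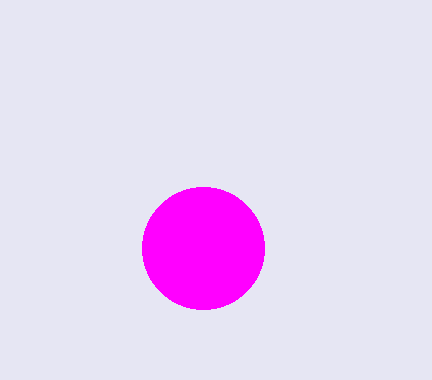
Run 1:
x = 203; y = 248; r = 61; c = 'magenta'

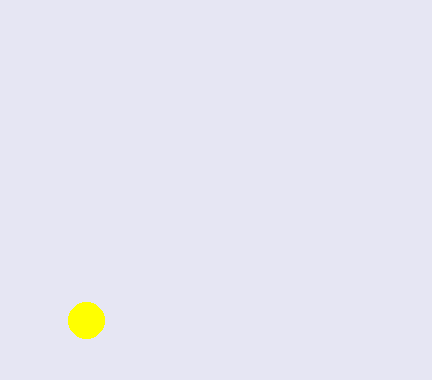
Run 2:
x = 86, y = 320, r = 18, c = 'yellow'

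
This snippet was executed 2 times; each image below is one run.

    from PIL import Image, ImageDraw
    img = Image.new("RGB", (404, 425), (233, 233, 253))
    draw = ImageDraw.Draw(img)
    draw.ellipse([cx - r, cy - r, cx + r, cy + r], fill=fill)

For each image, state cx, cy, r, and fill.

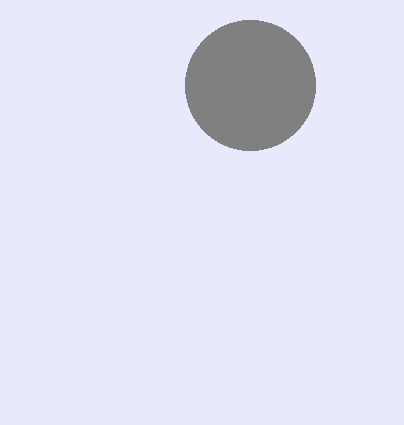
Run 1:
cx = 250, cy = 85, r = 65, fill = 'gray'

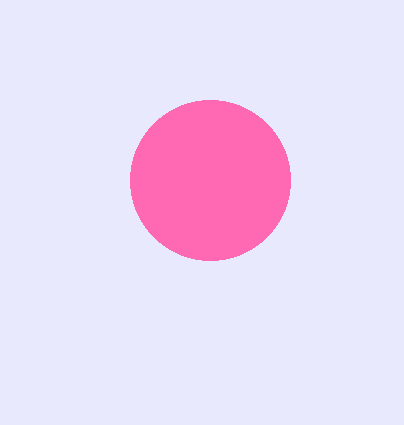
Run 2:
cx = 210, cy = 180, r = 80, fill = 'hotpink'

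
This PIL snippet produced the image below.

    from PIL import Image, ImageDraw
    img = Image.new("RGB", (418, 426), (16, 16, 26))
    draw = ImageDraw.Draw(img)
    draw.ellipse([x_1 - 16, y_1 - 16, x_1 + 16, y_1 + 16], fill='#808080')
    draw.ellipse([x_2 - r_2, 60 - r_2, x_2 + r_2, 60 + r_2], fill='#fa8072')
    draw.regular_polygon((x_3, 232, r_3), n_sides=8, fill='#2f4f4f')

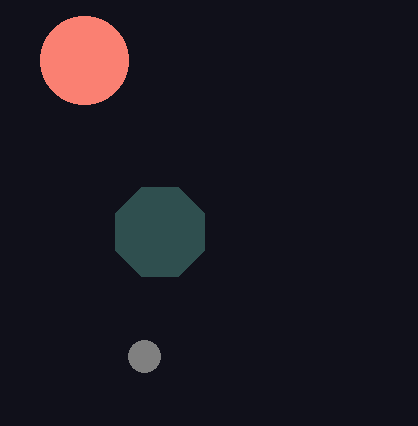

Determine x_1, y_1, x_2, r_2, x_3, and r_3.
x_1 = 144; y_1 = 356; x_2 = 84; r_2 = 44; x_3 = 160; r_3 = 48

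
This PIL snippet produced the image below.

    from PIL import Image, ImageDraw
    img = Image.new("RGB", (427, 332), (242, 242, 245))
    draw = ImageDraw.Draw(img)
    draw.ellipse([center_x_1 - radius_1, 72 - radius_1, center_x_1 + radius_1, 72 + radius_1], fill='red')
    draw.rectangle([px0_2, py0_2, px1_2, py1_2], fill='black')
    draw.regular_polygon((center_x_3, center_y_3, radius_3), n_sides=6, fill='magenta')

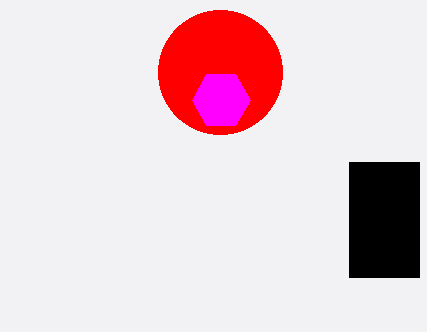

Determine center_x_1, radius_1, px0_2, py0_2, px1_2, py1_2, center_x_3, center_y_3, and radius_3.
center_x_1 = 220; radius_1 = 62; px0_2 = 349; py0_2 = 162; px1_2 = 419; py1_2 = 277; center_x_3 = 221; center_y_3 = 100; radius_3 = 29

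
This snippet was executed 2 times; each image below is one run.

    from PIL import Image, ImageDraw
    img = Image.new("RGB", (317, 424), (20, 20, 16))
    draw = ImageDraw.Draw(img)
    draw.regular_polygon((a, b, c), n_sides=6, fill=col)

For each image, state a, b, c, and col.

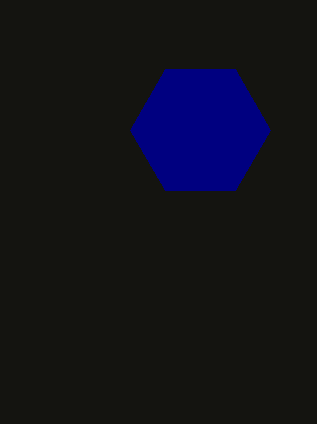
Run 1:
a = 200; b = 130; c = 70; col = 'navy'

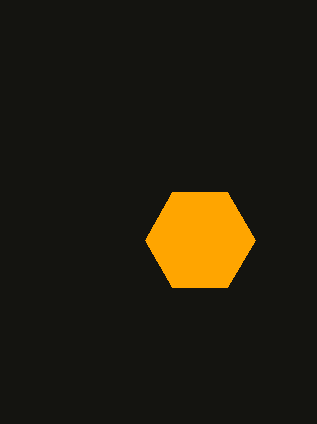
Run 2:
a = 200, b = 240, c = 55, col = 'orange'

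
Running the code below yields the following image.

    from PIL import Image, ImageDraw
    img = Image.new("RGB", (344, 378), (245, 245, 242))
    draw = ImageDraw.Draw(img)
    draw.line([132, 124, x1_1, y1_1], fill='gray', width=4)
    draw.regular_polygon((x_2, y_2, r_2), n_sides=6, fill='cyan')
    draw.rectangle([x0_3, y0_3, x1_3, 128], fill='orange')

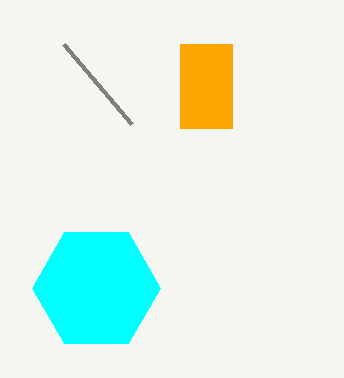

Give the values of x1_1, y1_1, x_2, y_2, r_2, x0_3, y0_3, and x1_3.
x1_1 = 64
y1_1 = 44
x_2 = 96
y_2 = 288
r_2 = 64
x0_3 = 180
y0_3 = 44
x1_3 = 232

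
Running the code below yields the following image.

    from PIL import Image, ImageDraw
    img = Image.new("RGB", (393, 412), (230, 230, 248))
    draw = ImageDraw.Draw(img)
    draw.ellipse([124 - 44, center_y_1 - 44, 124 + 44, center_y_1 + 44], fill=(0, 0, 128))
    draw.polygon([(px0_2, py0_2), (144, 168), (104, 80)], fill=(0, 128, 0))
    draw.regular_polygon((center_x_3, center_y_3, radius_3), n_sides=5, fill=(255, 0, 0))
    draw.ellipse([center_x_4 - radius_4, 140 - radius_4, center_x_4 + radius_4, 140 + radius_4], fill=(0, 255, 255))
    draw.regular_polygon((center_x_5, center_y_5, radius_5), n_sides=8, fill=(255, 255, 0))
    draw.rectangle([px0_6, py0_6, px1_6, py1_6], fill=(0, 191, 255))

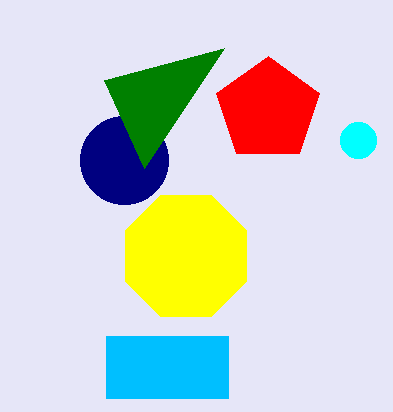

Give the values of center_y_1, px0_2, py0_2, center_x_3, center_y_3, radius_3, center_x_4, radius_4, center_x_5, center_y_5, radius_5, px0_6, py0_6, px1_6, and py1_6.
center_y_1 = 160, px0_2 = 224, py0_2 = 48, center_x_3 = 268, center_y_3 = 110, radius_3 = 54, center_x_4 = 358, radius_4 = 18, center_x_5 = 186, center_y_5 = 256, radius_5 = 66, px0_6 = 106, py0_6 = 336, px1_6 = 228, py1_6 = 398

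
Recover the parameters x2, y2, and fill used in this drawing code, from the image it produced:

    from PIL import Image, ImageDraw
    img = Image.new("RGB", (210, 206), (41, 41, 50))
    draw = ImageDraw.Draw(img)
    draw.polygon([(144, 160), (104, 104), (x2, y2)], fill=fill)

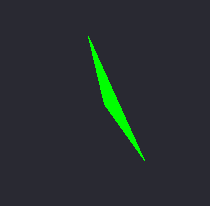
x2 = 88; y2 = 36; fill = 'lime'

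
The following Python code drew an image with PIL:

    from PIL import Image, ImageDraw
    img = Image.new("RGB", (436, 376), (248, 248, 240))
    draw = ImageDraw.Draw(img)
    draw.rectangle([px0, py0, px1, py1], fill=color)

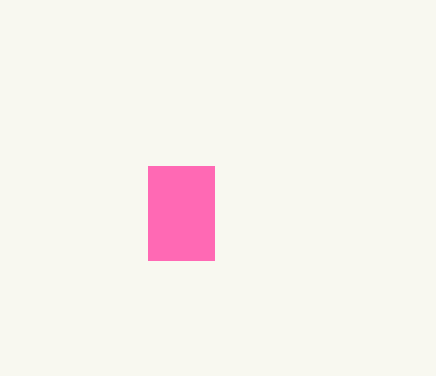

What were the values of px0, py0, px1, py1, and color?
px0 = 148, py0 = 166, px1 = 214, py1 = 260, color = 'hotpink'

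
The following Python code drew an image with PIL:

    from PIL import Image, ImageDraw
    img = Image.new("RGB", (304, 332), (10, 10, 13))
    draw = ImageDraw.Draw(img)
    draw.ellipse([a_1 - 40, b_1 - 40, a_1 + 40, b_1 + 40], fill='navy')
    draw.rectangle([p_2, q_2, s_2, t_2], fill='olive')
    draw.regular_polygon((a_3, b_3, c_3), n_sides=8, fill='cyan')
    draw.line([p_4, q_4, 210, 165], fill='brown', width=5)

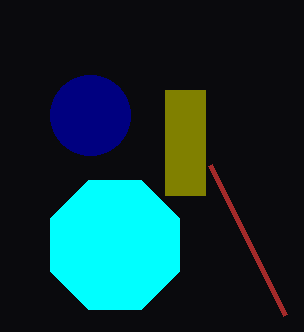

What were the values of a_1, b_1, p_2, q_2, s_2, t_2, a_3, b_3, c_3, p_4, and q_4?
a_1 = 90; b_1 = 115; p_2 = 165; q_2 = 90; s_2 = 205; t_2 = 195; a_3 = 115; b_3 = 245; c_3 = 70; p_4 = 285; q_4 = 315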